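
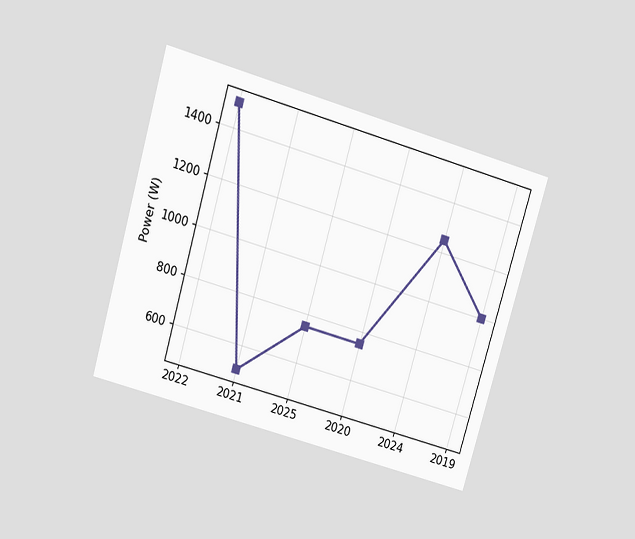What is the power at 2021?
500W

The chart is tilted about 16° clockwise and viewed slightly from above. At 2021, the line is at 500W.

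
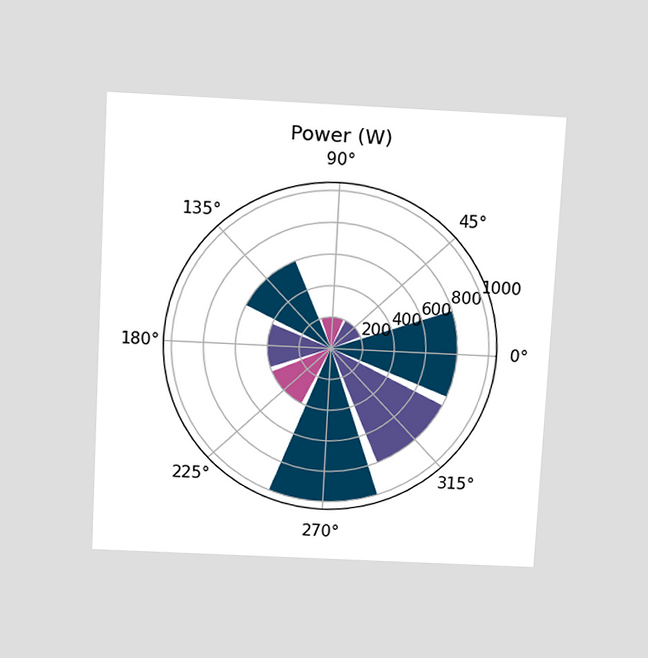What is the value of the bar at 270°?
1000W

The chart is tilted about 3° clockwise and viewed slightly from above. The bar at 270° reaches 1000W on the radial axis.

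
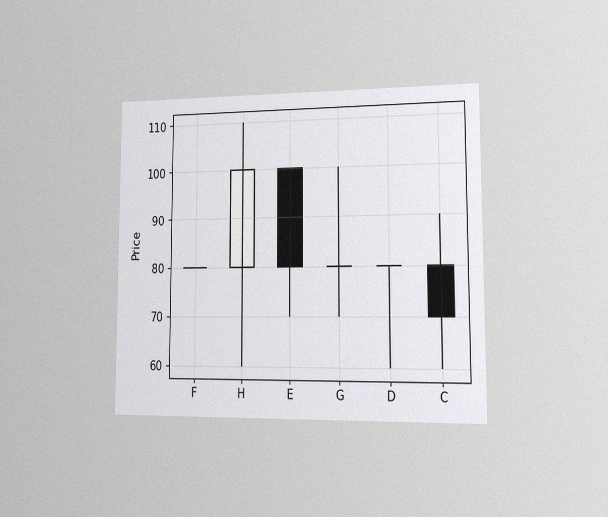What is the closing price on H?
100

The chart is viewed slightly from the right, with some photo noise. The H candle closes at 100.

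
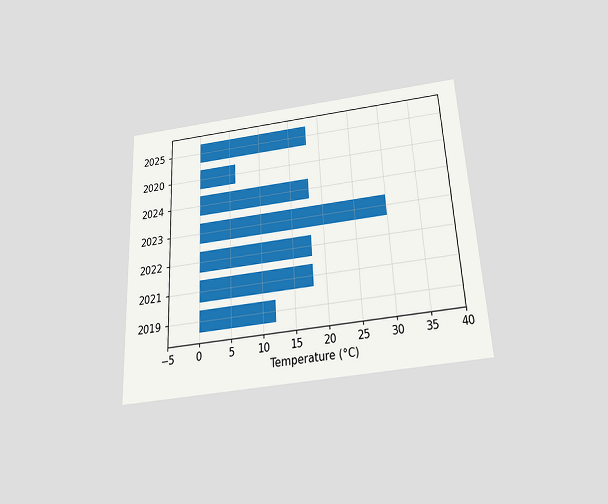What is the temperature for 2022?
18°C

The chart is tilted about 3° counter-clockwise and viewed slightly from below. Reading along the chart's x-axis, the 2022 bar reaches 18°C.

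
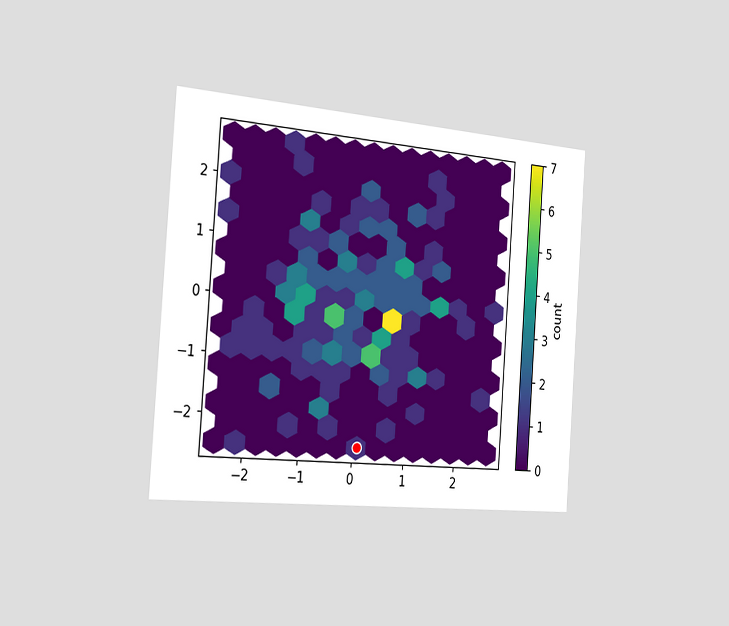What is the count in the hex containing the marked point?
1

The chart is tilted about 4° clockwise and viewed slightly from the left. The marked hex reads 1 on the colorbar.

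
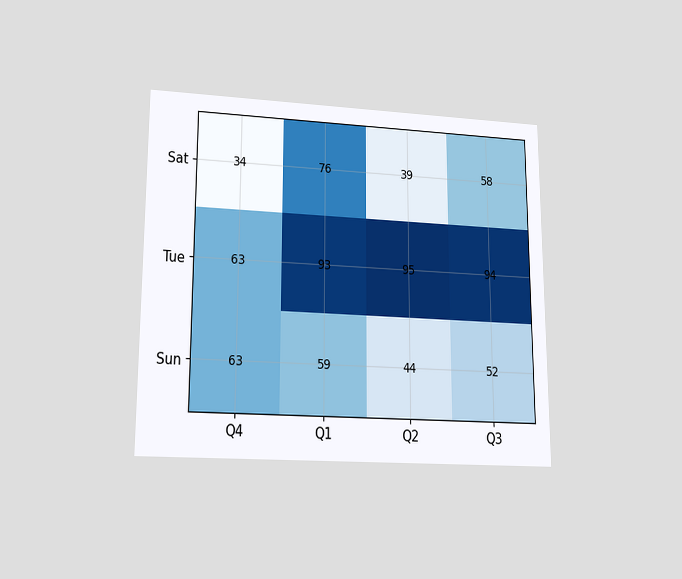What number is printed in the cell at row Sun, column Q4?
63

The chart is viewed at a slight angle. The (Sun, Q4) cell reads 63.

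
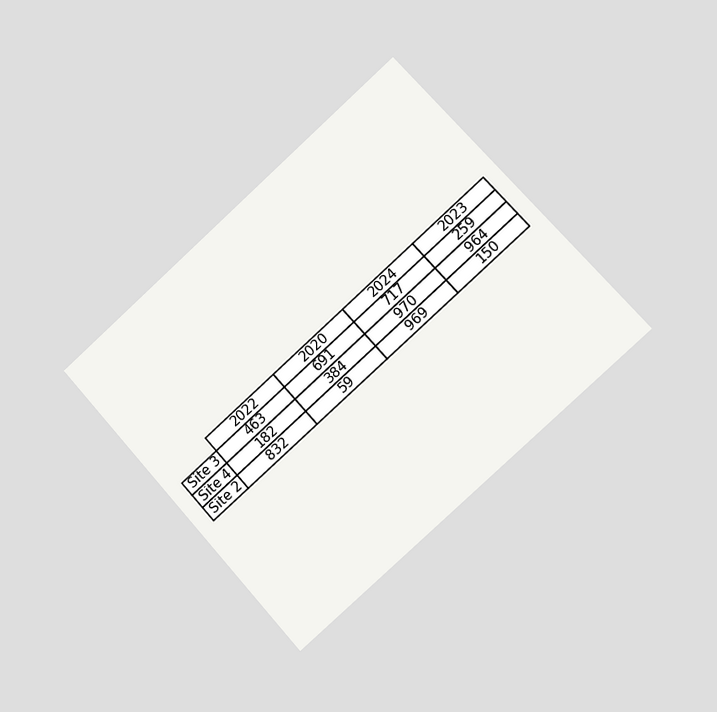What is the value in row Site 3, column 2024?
717

The chart is tilted about 42° counter-clockwise and viewed slightly from the right. The (Site 3, 2024) cell reads 717.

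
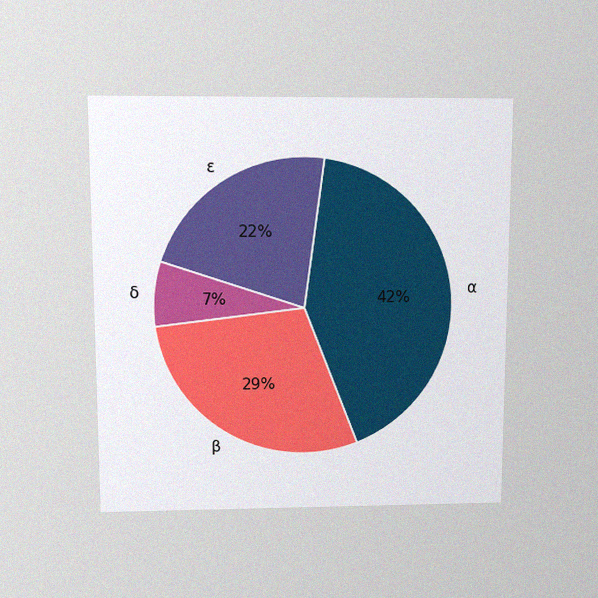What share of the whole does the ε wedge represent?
The chart is viewed slightly from above, with some photo noise. The ε slice takes up 22% of the pie.

22%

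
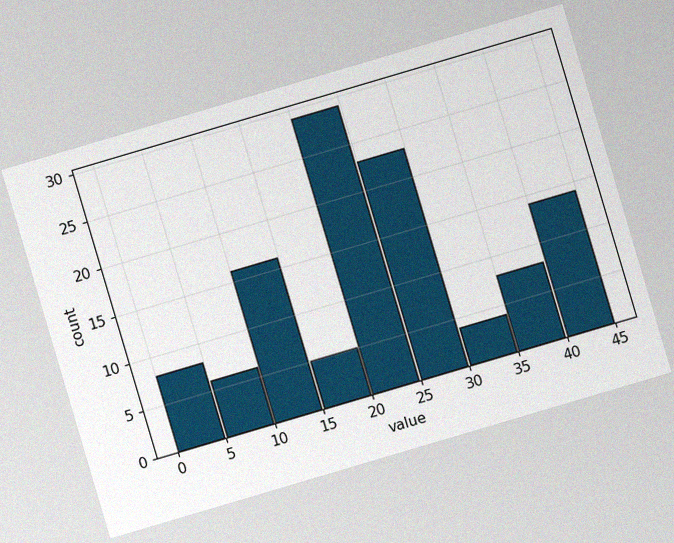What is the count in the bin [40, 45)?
The chart is tilted about 16° counter-clockwise, with some photo noise. The [40, 45) bin has height 14.

14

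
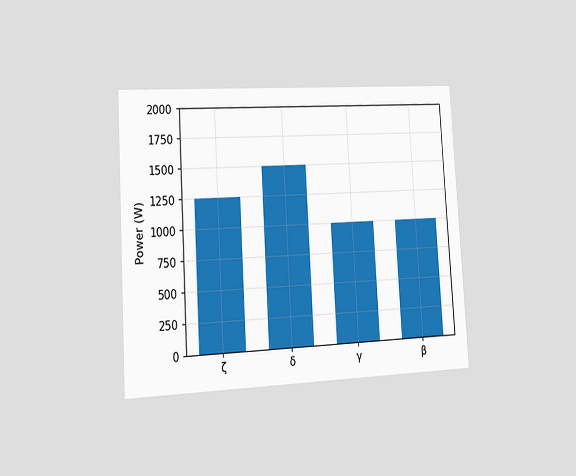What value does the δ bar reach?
The chart is tilted about 3° counter-clockwise and viewed slightly from the left. Reading along the chart's y-axis, the δ bar reaches 1500W.

1500W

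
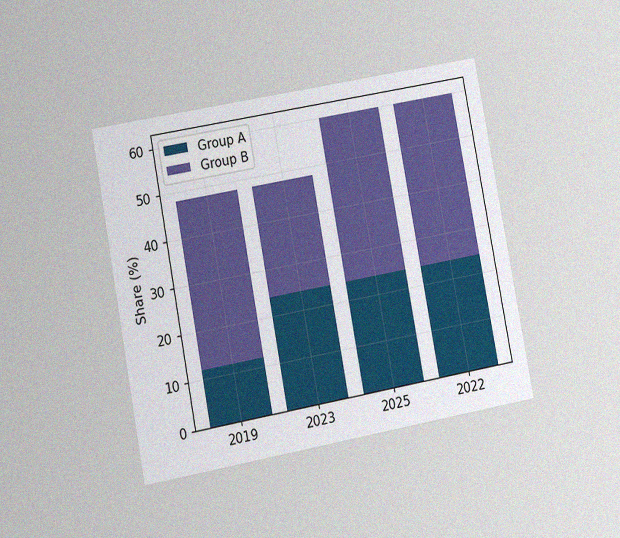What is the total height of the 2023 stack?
The chart is tilted about 11° counter-clockwise and viewed at a slight angle, with some photo noise. The 2023 stack's top reaches 48% on the y-axis.

48%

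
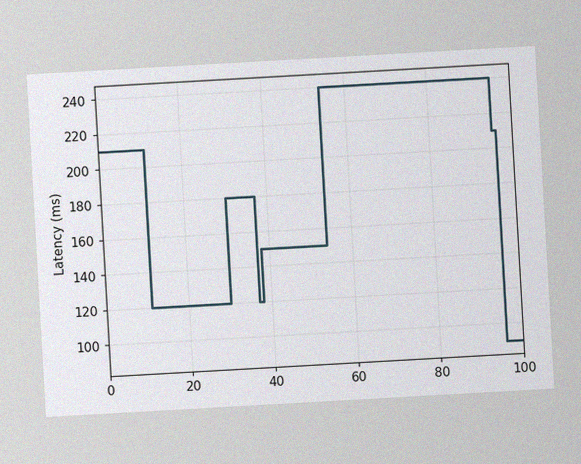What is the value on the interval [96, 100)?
90ms

The chart is tilted about 3° counter-clockwise, with some photo noise. On [96, 100) the step sits at 90ms.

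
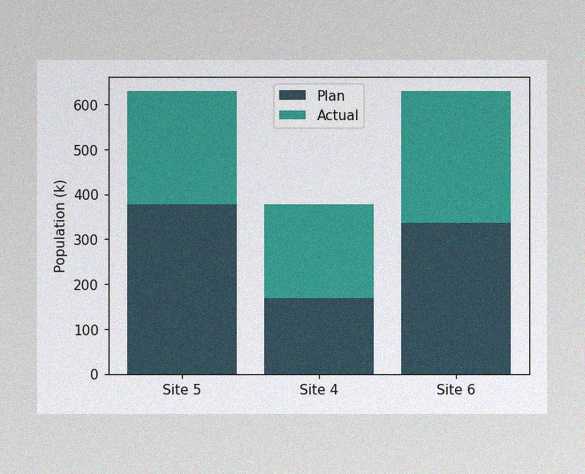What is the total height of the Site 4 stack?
378k

The image has some photo noise and uneven lighting. The Site 4 stack's top reaches 378k on the y-axis.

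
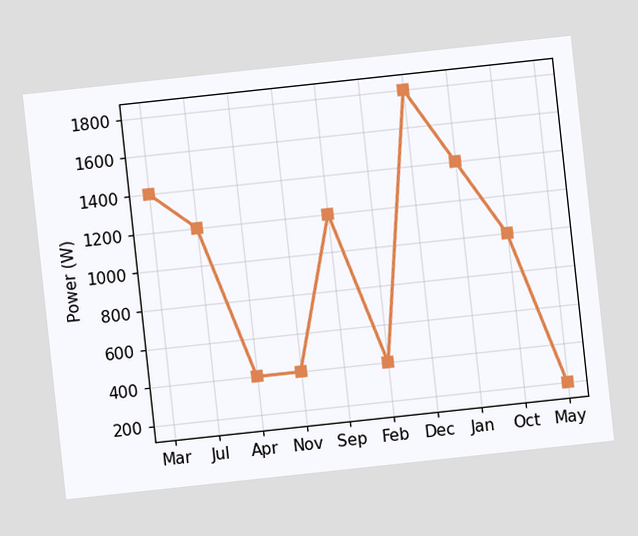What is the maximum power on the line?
The chart is tilted about 6° counter-clockwise. The highest point is at Dec, and reading across to the y-axis gives 1800W.

1800W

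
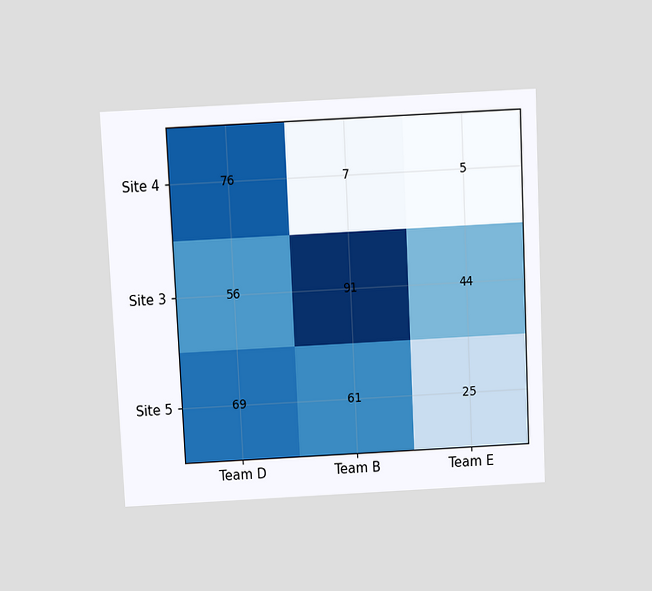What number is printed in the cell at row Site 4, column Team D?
The chart is tilted about 3° counter-clockwise and viewed slightly from above. The (Site 4, Team D) cell reads 76.

76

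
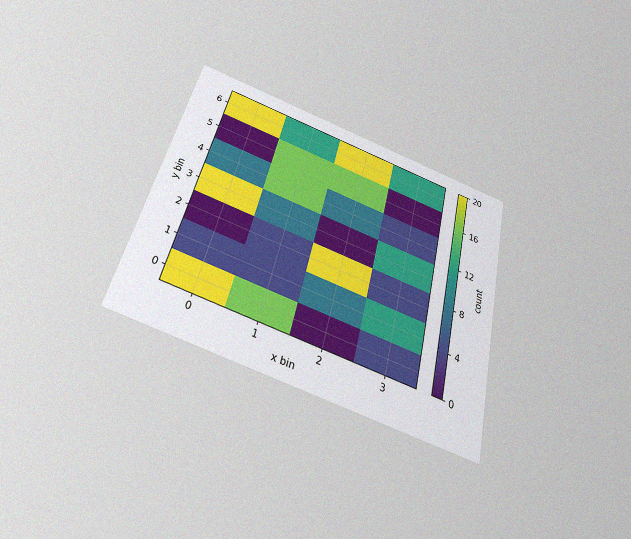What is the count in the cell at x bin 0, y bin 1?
4

The chart is tilted about 14° clockwise and viewed slightly from below, with some photo noise. Matching the cell (0, 1) against the colorbar gives 4.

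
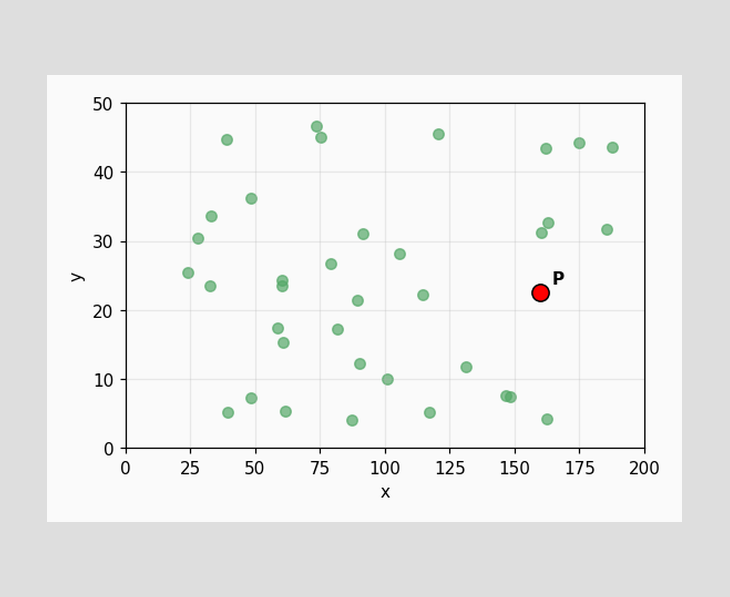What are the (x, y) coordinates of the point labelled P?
(160, 22.5)

Following the gridlines from P to each axis, P sits at (160, 22.5).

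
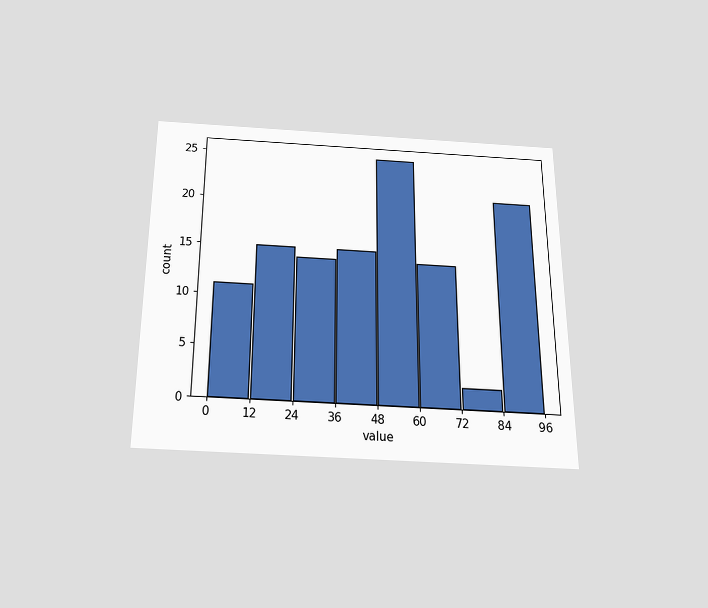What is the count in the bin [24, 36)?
14

The chart is viewed slightly from below. The [24, 36) bin has height 14.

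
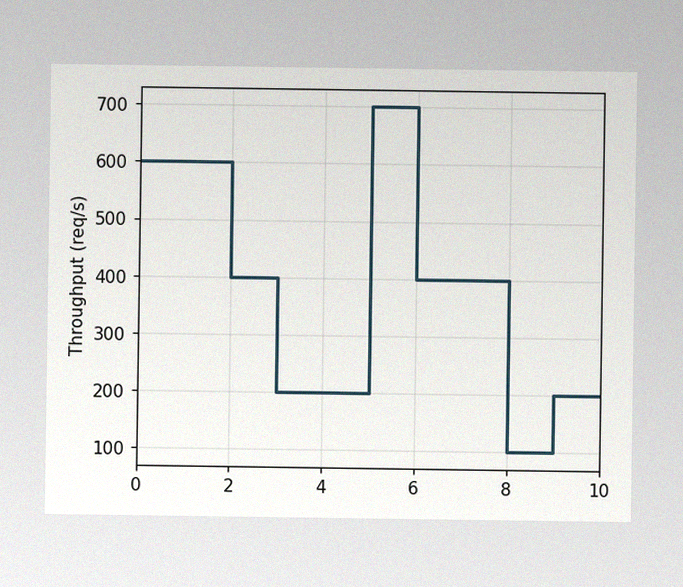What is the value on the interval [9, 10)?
200req/s

The image has some photo noise and uneven lighting. On [9, 10) the step sits at 200req/s.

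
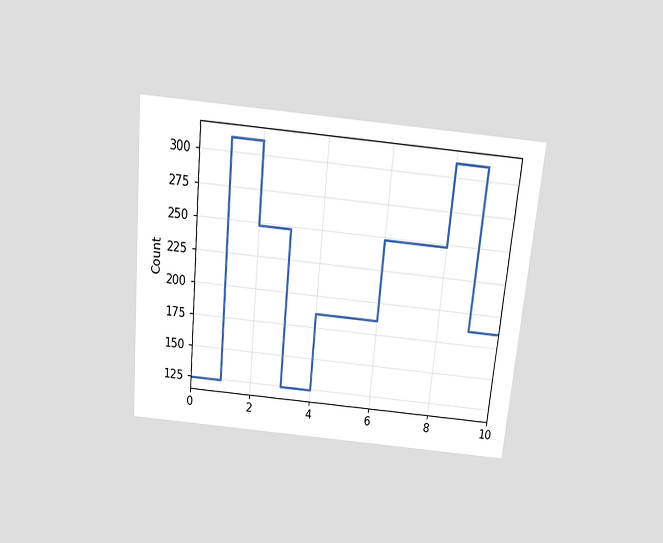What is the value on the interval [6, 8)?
The chart is tilted about 5° clockwise and viewed slightly from above. On [6, 8) the step sits at 248.

248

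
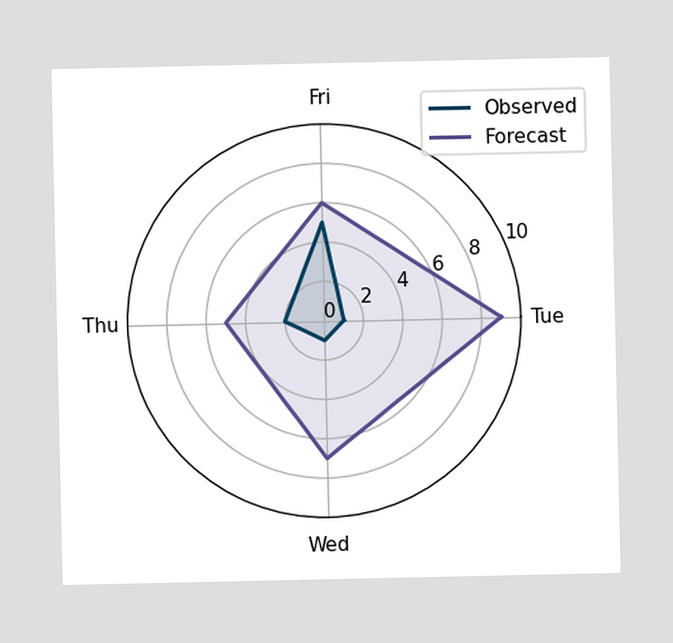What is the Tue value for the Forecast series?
On the Tue axis, Forecast reaches 9.

9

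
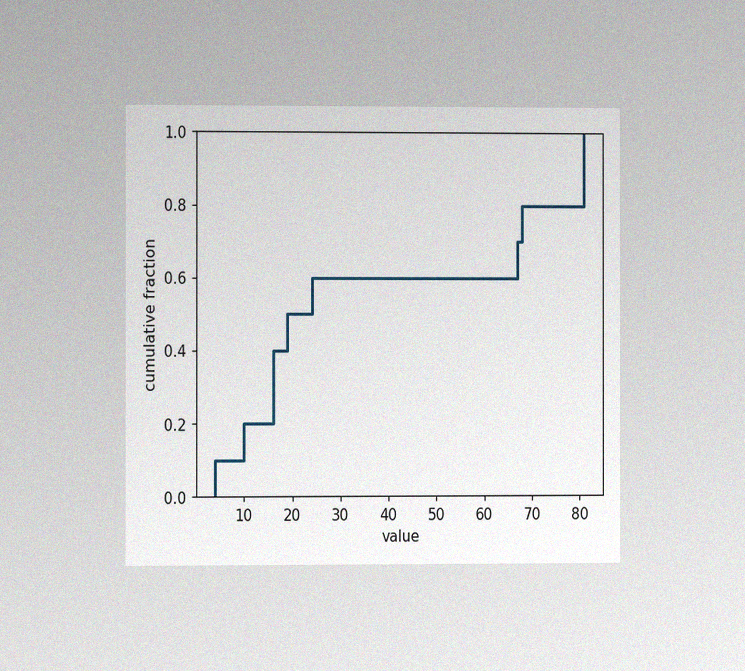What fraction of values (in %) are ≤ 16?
40%

The chart is viewed slightly from the left, with some photo noise. At x=16 the ECDF step is at 40%.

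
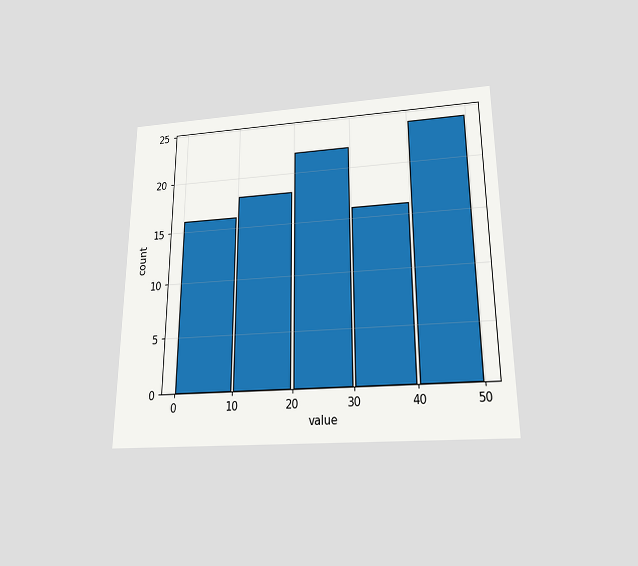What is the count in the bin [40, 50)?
The chart is viewed slightly from below. The [40, 50) bin has height 24.

24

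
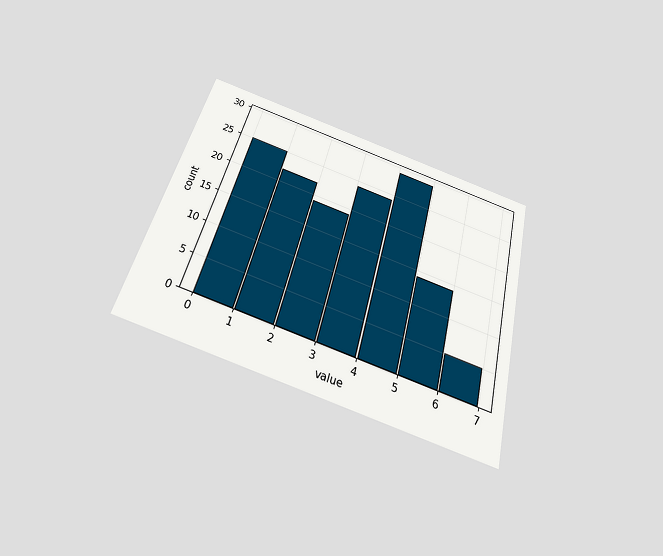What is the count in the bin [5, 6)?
14

The chart is tilted about 15° clockwise and viewed slightly from below. The [5, 6) bin has height 14.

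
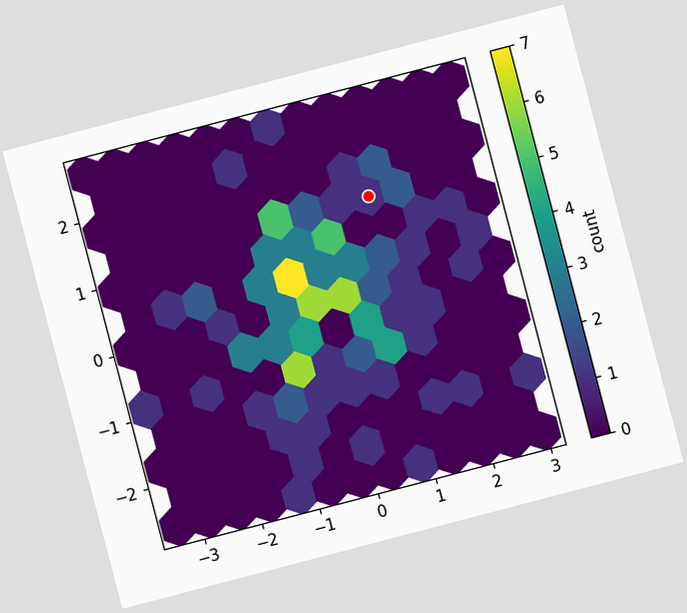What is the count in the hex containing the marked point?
1

The chart is tilted about 15° counter-clockwise. The marked hex reads 1 on the colorbar.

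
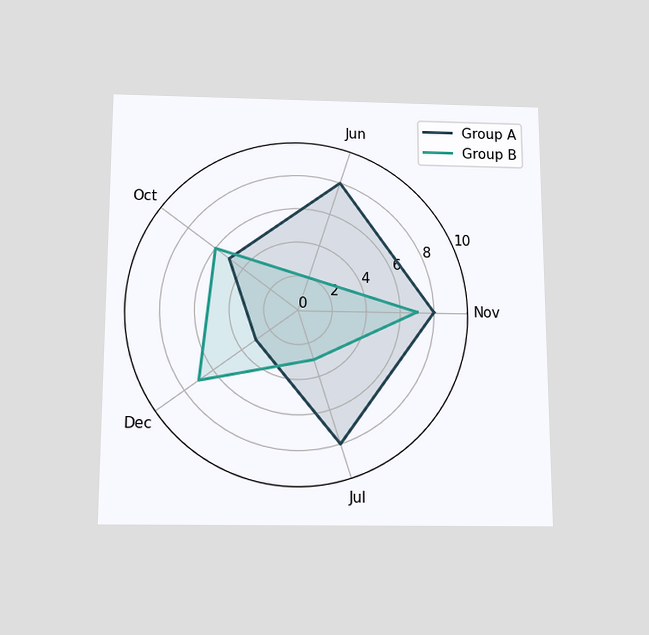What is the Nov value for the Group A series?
The chart is viewed slightly from below. On the Nov axis, Group A reaches 8.

8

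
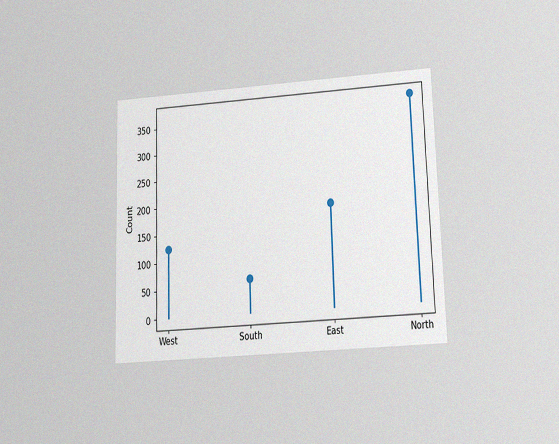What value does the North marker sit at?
372

The chart is viewed slightly from below, with some photo noise. The North marker sits at 372.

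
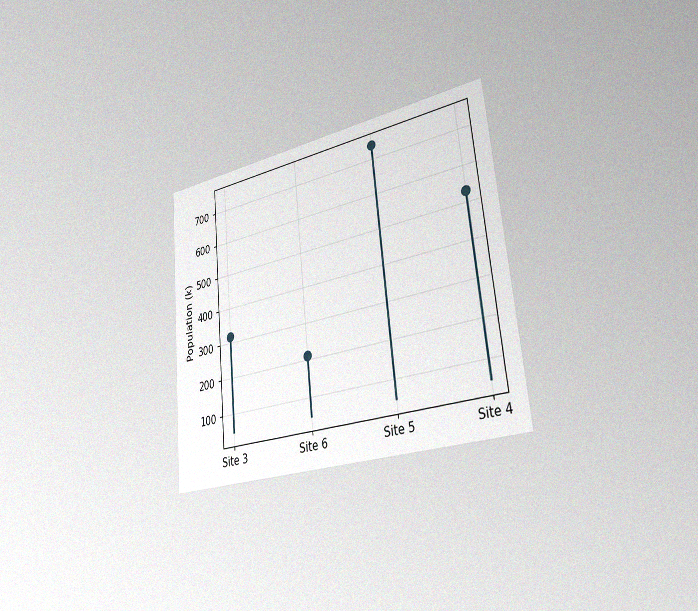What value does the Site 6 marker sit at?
212k

The chart is tilted about 5° counter-clockwise and viewed slightly from the right, with some photo noise. The Site 6 marker sits at 212k.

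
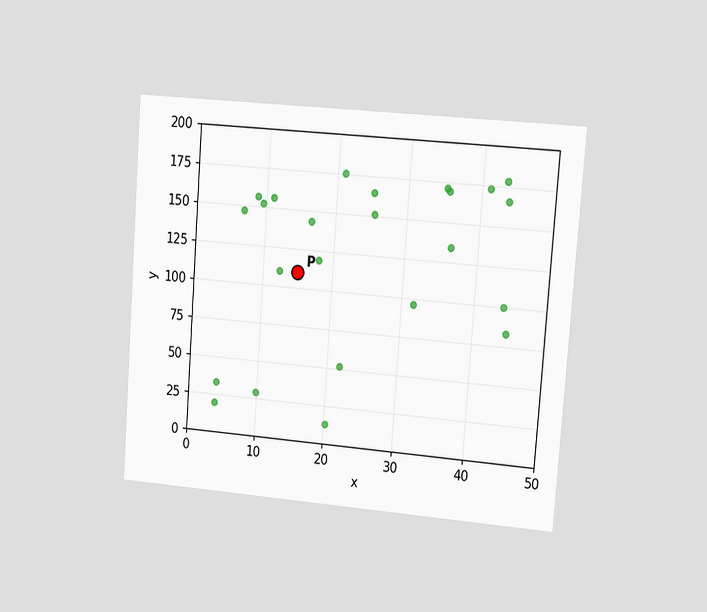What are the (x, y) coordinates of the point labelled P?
The chart is tilted about 4° clockwise and viewed at a slight angle. Following the gridlines from P to each axis, P sits at (15, 110).

(15, 110)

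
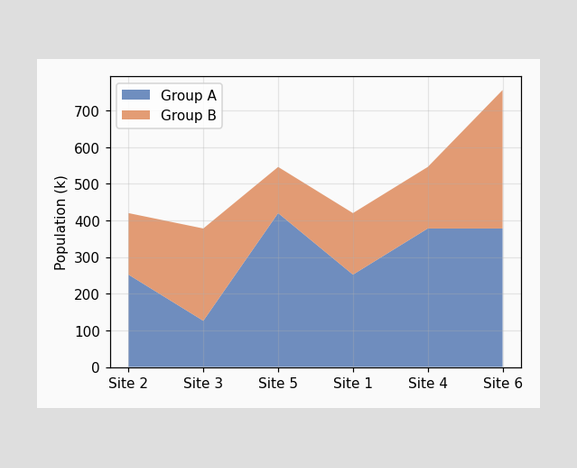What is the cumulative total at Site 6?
The stacked total at Site 6 reaches 756k.

756k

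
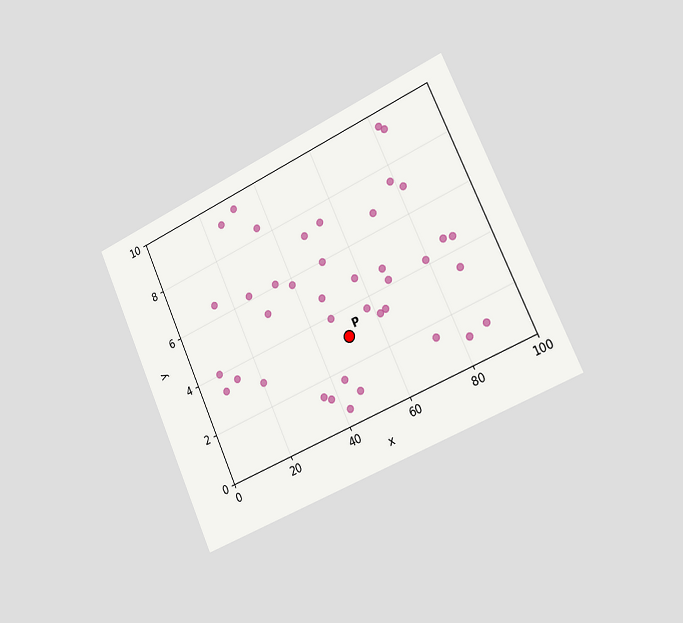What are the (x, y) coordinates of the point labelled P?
(50, 3)

The chart is tilted about 24° counter-clockwise and viewed slightly from the right. Following the gridlines from P to each axis, P sits at (50, 3).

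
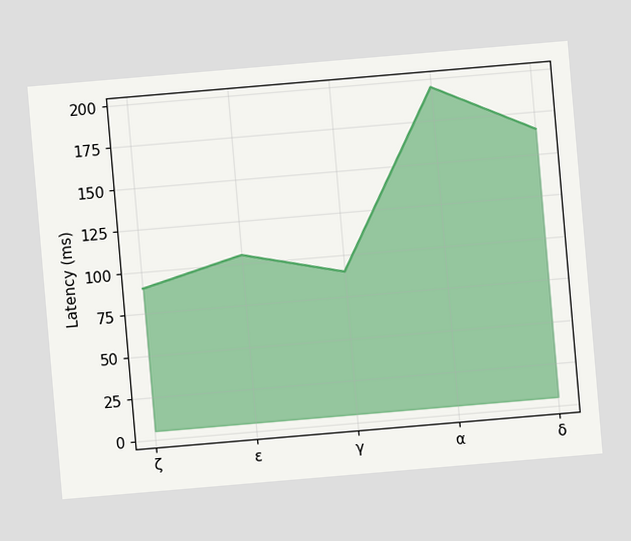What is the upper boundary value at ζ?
90ms

The chart is tilted about 5° counter-clockwise. At ζ the upper boundary is at 90ms.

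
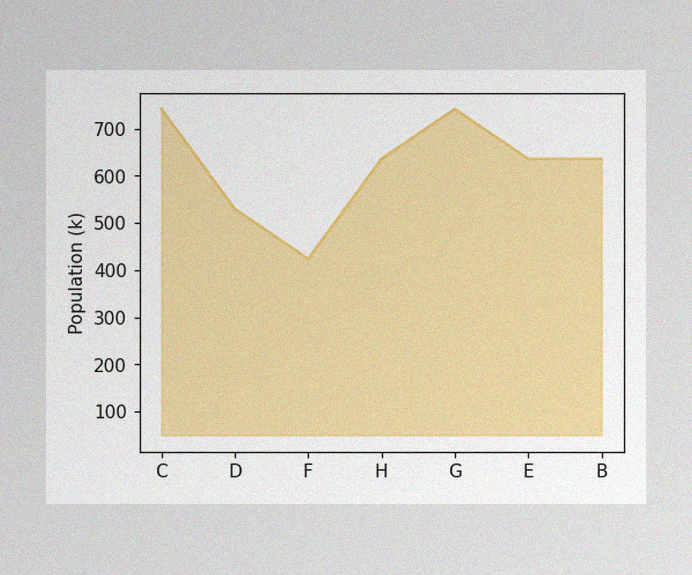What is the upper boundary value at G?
The image has some photo noise and uneven lighting. At G the upper boundary is at 742k.

742k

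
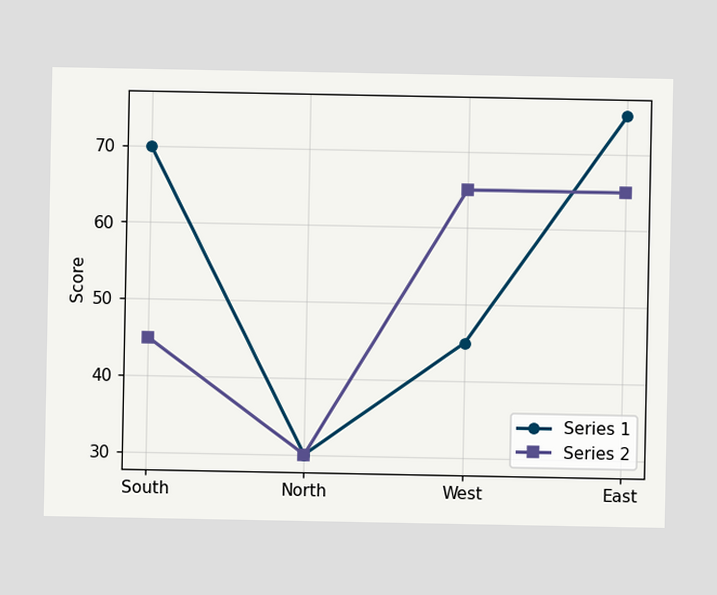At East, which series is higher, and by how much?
At East, Series 1 sits above the other line by 10.

Series 1, by 10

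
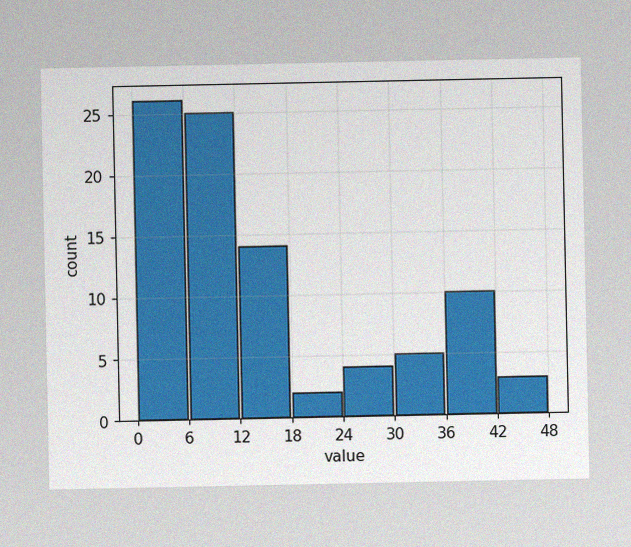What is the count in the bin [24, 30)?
The image has some photo noise and uneven lighting. The [24, 30) bin has height 4.

4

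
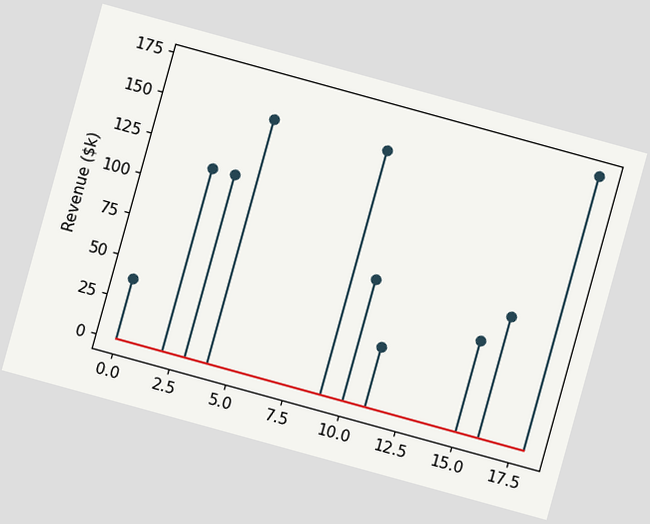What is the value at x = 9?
The chart is tilted about 15° clockwise. The stem at x=9 reaches $152k.

$152k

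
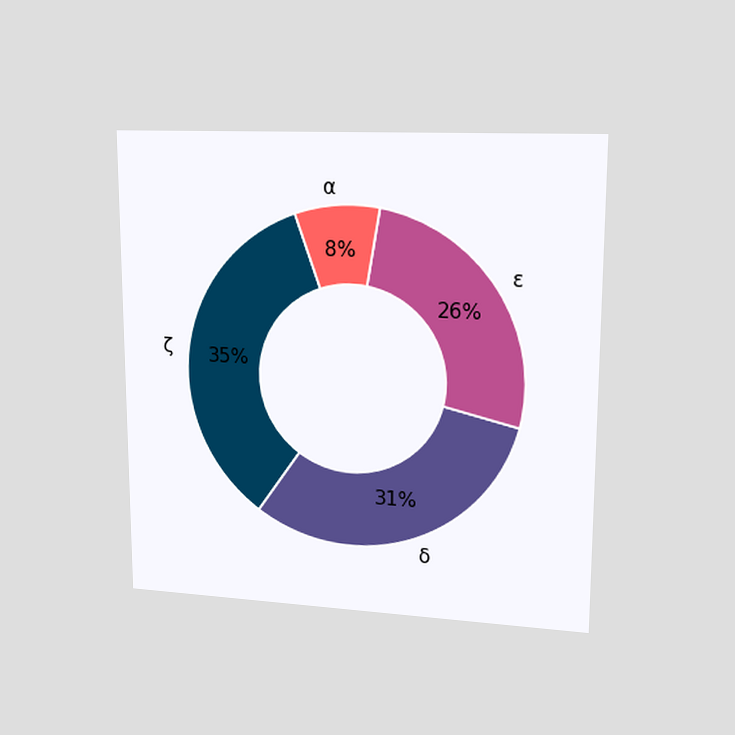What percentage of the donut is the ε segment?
The chart is viewed at a slight angle. The ε segment takes up 26% of the ring.

26%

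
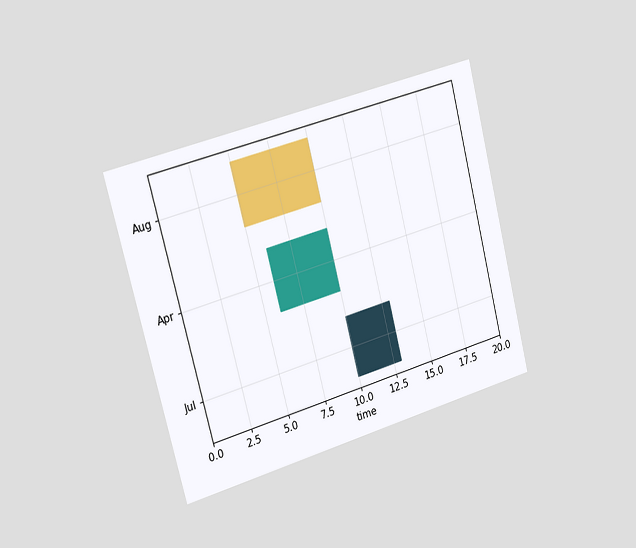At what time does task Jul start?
The chart is tilted about 15° counter-clockwise and viewed slightly from the left. The Jul bar begins at t=10.

10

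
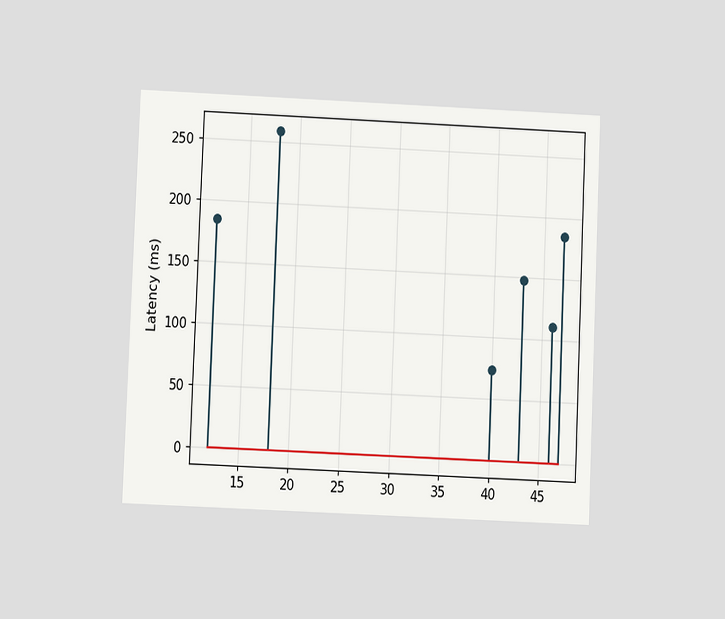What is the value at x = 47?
The chart is tilted about 2° clockwise and viewed at a slight angle. The stem at x=47 reaches 185ms.

185ms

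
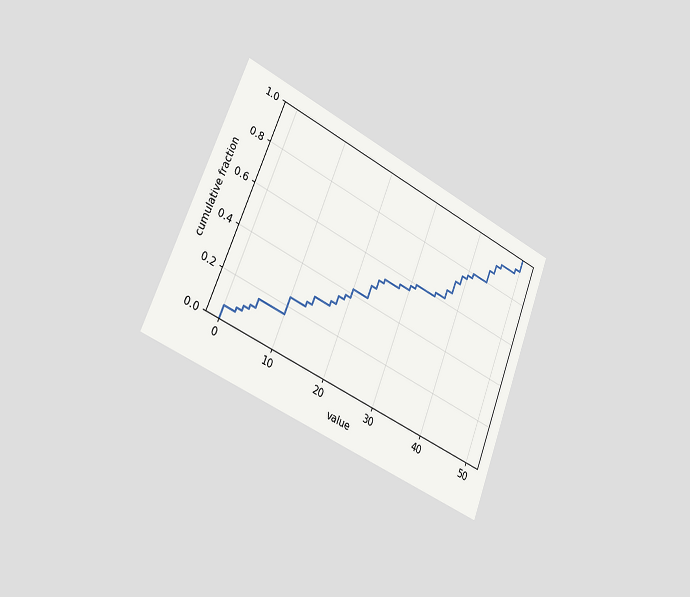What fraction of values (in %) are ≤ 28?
The chart is tilted about 22° clockwise and viewed slightly from the left. At x=28 the ECDF step is at 56%.

56%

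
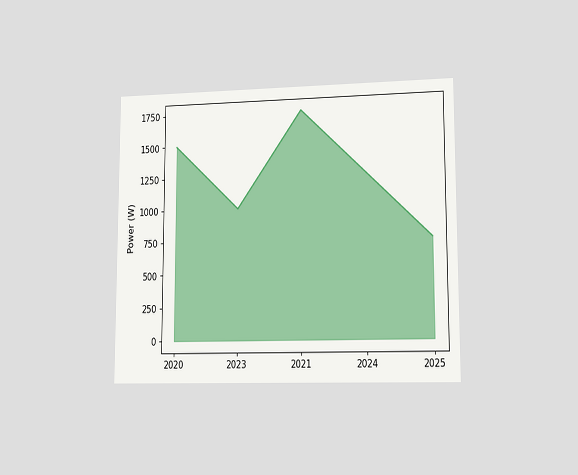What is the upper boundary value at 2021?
1750W

The chart is viewed at a slight angle. At 2021 the upper boundary is at 1750W.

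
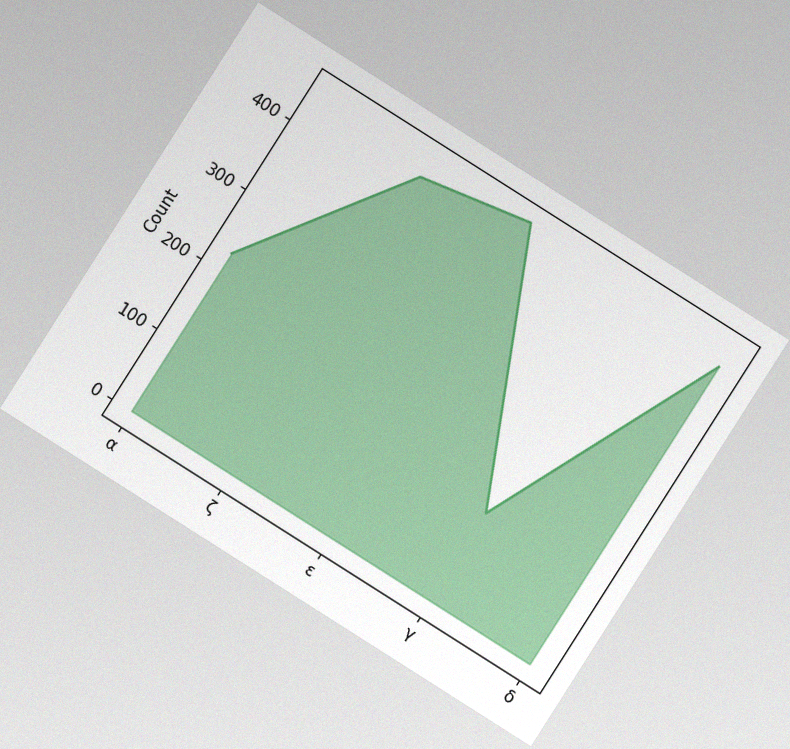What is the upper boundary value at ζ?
425

The chart is tilted about 32° clockwise, with some photo noise. At ζ the upper boundary is at 425.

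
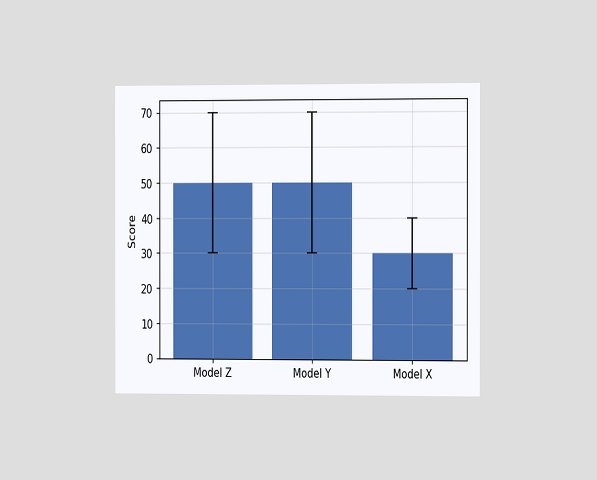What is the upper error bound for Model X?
40

The chart is viewed at a slight angle. The Model X bar's upper whisker reaches 40.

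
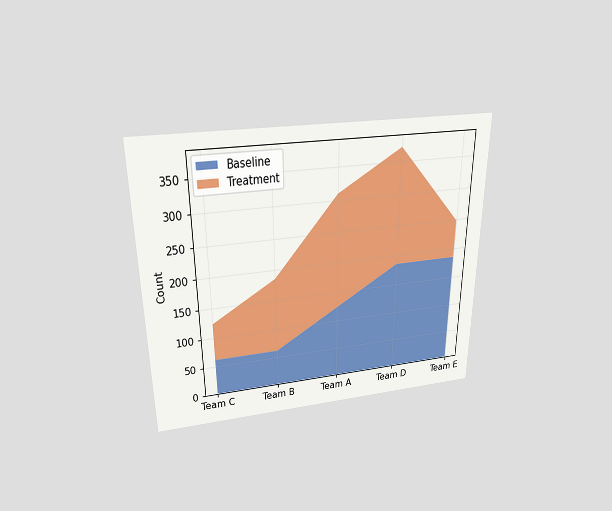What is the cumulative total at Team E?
248

The chart is viewed slightly from above. The stacked total at Team E reaches 248.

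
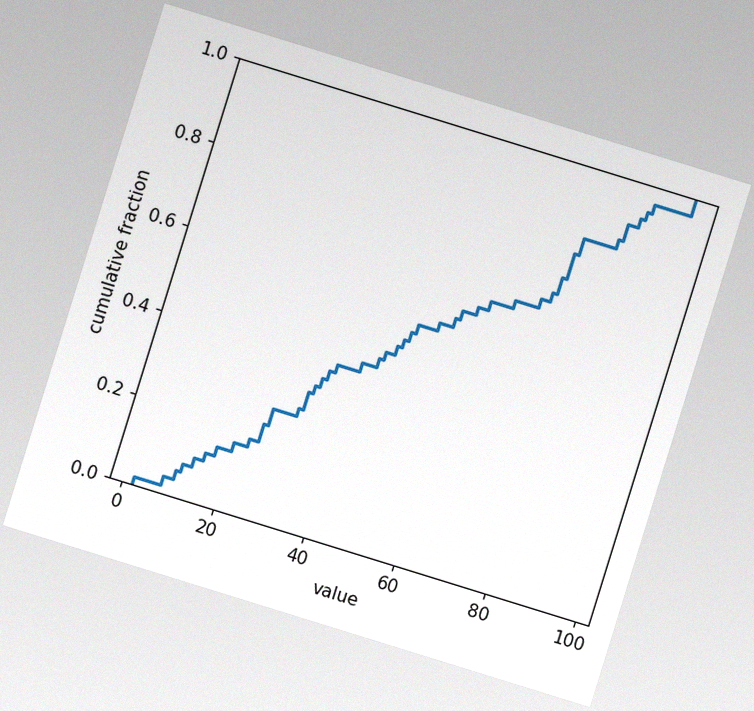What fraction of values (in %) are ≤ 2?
2%

The chart is tilted about 17° clockwise, with some photo noise. At x=2 the ECDF step is at 2%.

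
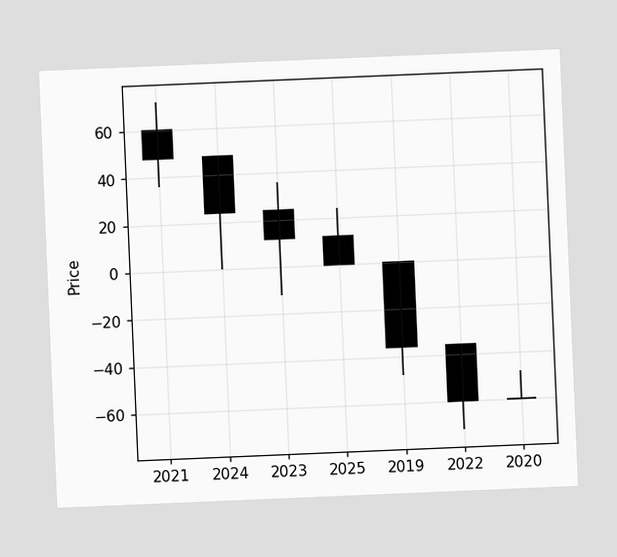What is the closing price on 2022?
-60

The chart is tilted about 2° counter-clockwise. The 2022 candle closes at -60.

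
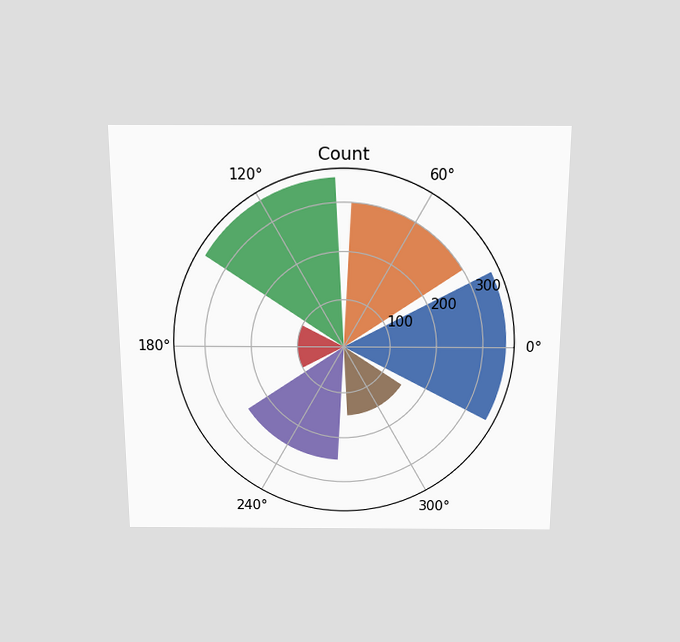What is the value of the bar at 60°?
300

The chart is viewed slightly from above. The bar at 60° reaches 300 on the radial axis.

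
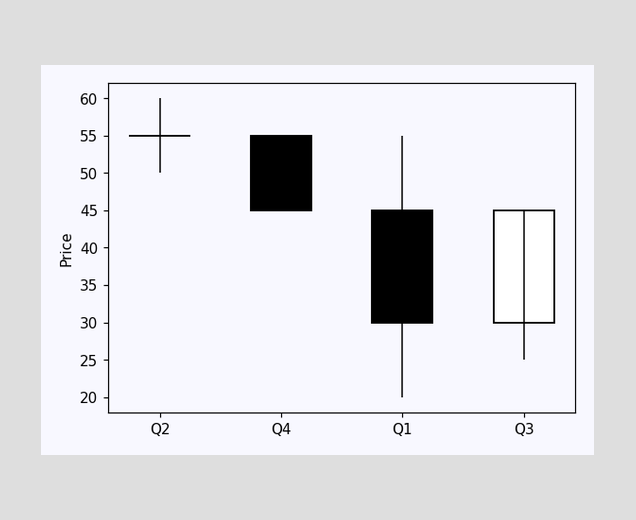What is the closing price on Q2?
55

The Q2 candle closes at 55.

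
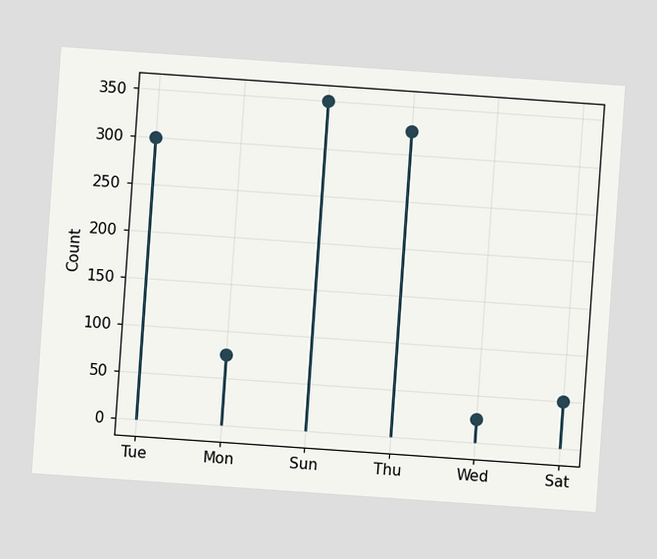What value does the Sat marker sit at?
50

The chart is tilted about 4° clockwise. The Sat marker sits at 50.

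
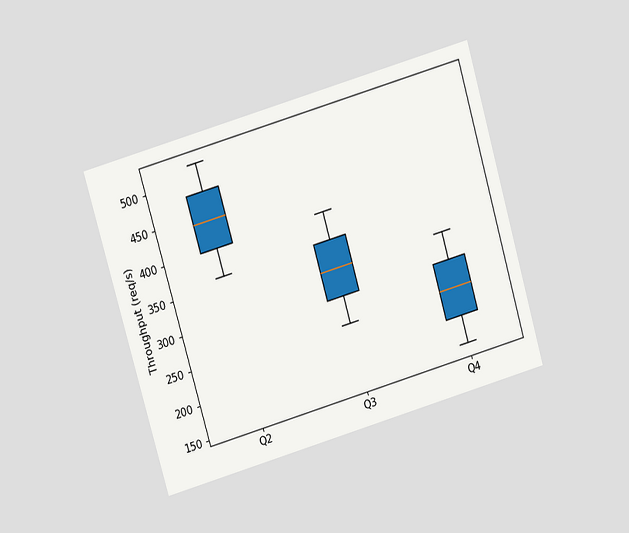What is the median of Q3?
The chart is tilted about 16° counter-clockwise and viewed at a slight angle. The median line in the Q3 box sits at 320req/s.

320req/s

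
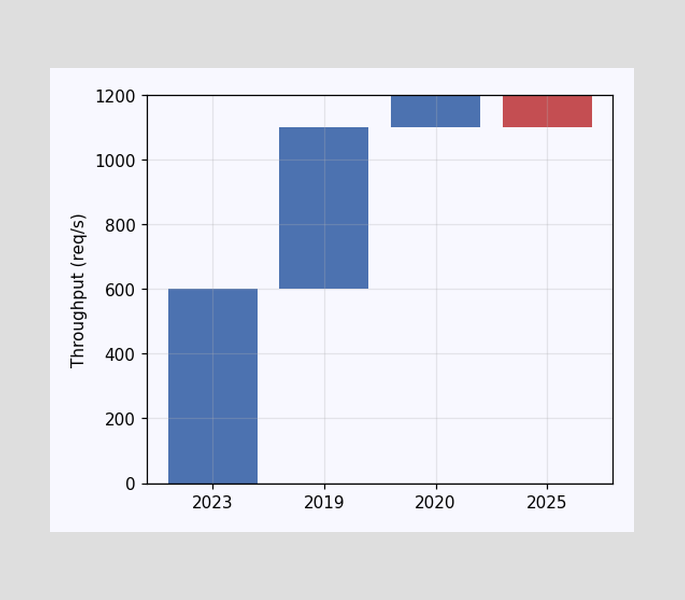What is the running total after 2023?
600req/s

After 2023 the running total reaches 600req/s.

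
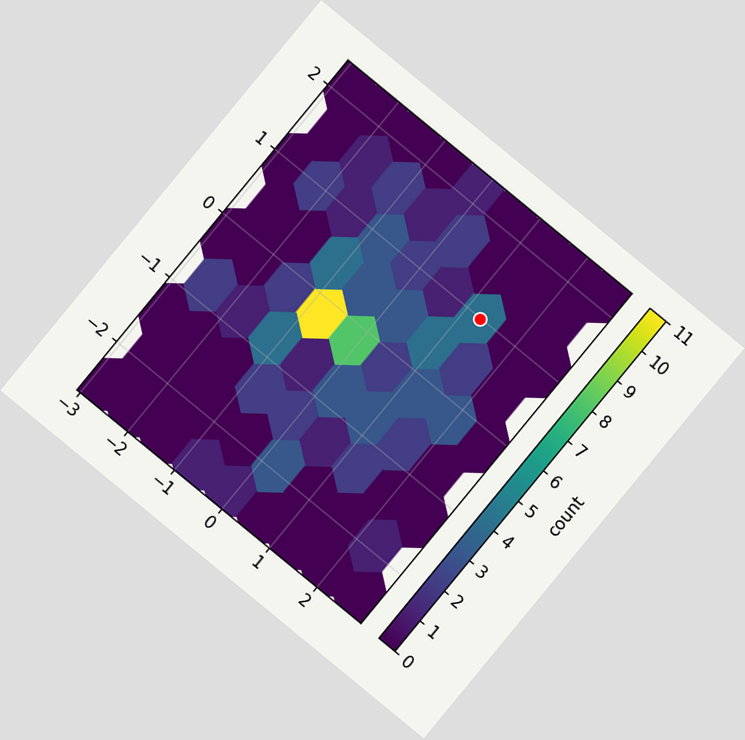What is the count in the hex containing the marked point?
The chart is tilted about 39° clockwise. The marked hex reads 4 on the colorbar.

4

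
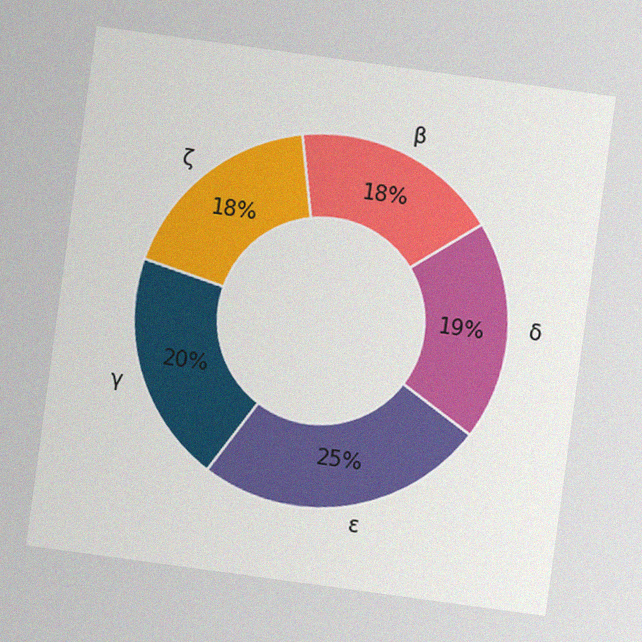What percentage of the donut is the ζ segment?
The chart is tilted about 8° clockwise, with some photo noise. The ζ segment takes up 18% of the ring.

18%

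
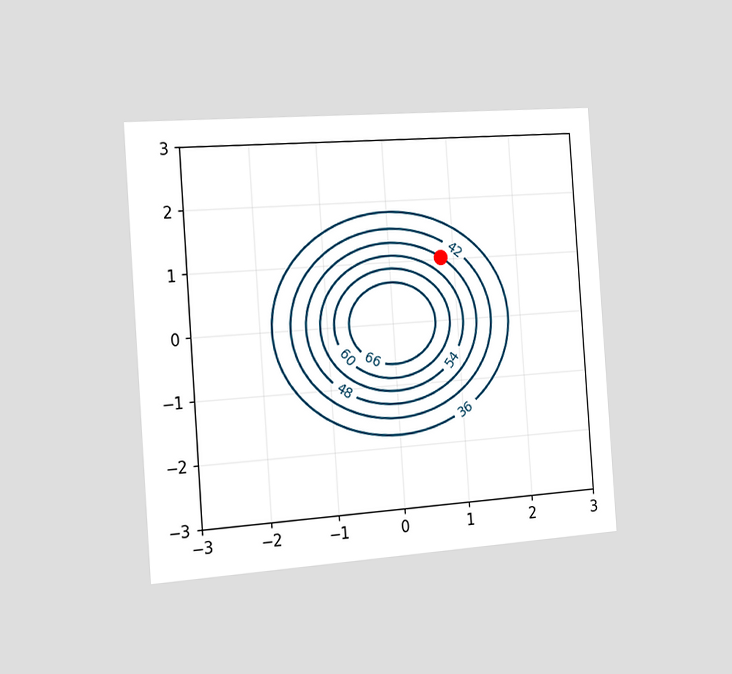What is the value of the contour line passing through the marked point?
The chart is tilted about 4° counter-clockwise and viewed slightly from the left. The marked point sits on the contour labelled 48.

48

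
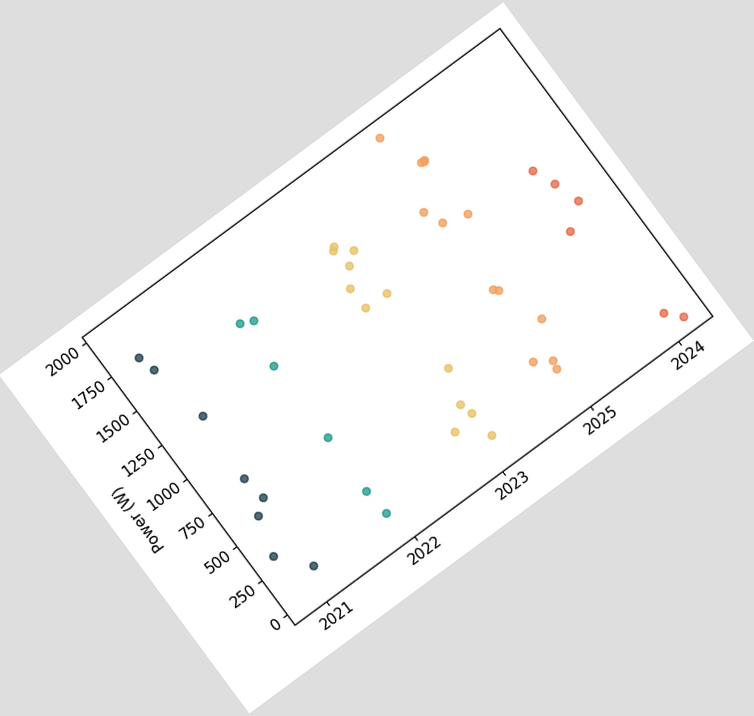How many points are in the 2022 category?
6

The chart is tilted about 36° counter-clockwise. Counting the markers in the 2022 column gives 6.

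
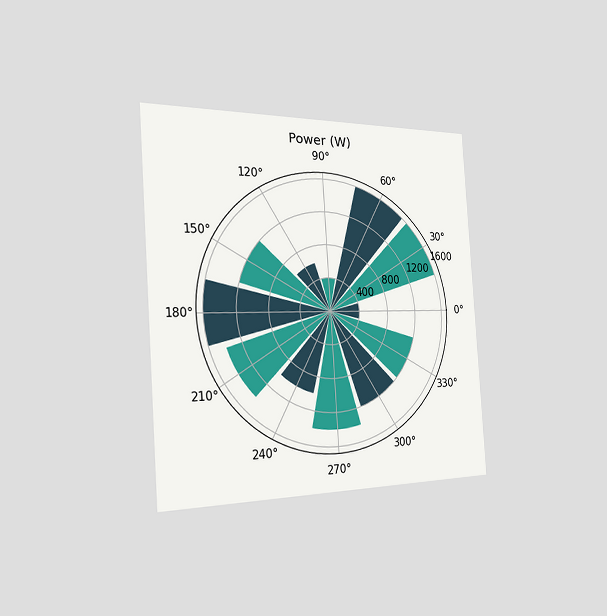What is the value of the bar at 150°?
The chart is tilted about 4° counter-clockwise and viewed slightly from the left. The bar at 150° reaches 1200W on the radial axis.

1200W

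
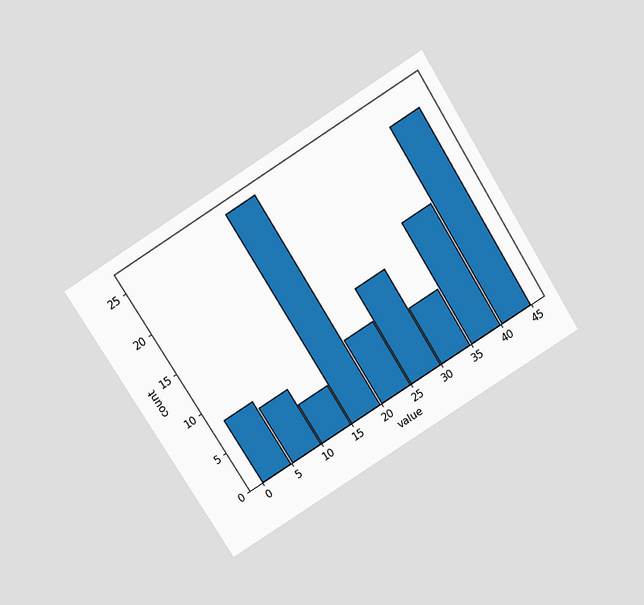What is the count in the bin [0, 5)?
8

The chart is tilted about 32° counter-clockwise and viewed slightly from above. The [0, 5) bin has height 8.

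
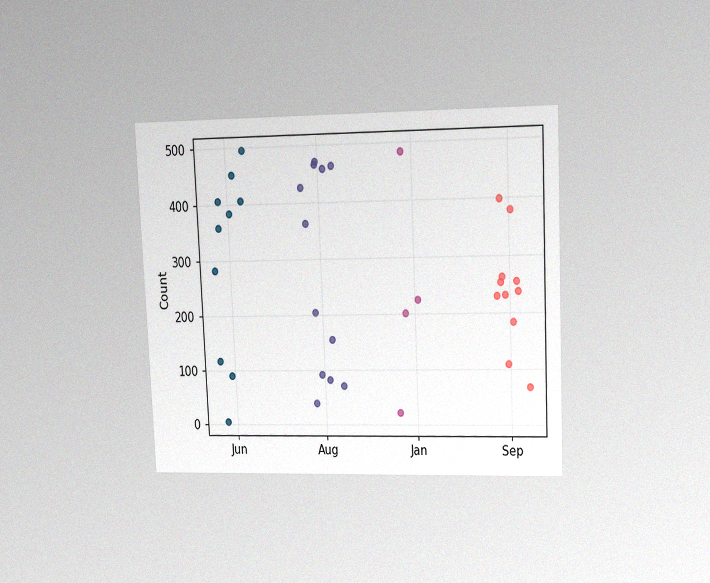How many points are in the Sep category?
11

The chart is tilted about 3° counter-clockwise and viewed at a slight angle, with some photo noise. Counting the markers in the Sep column gives 11.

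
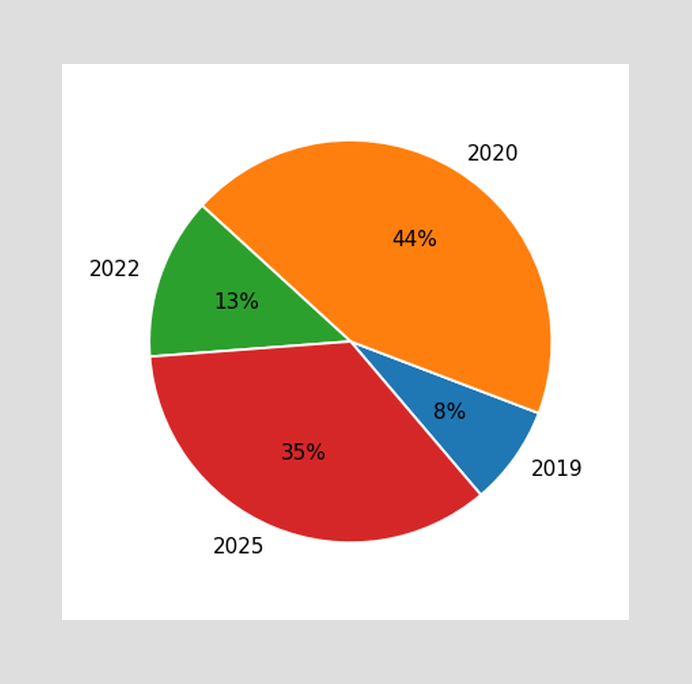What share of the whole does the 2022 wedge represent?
13%

The 2022 slice takes up 13% of the pie.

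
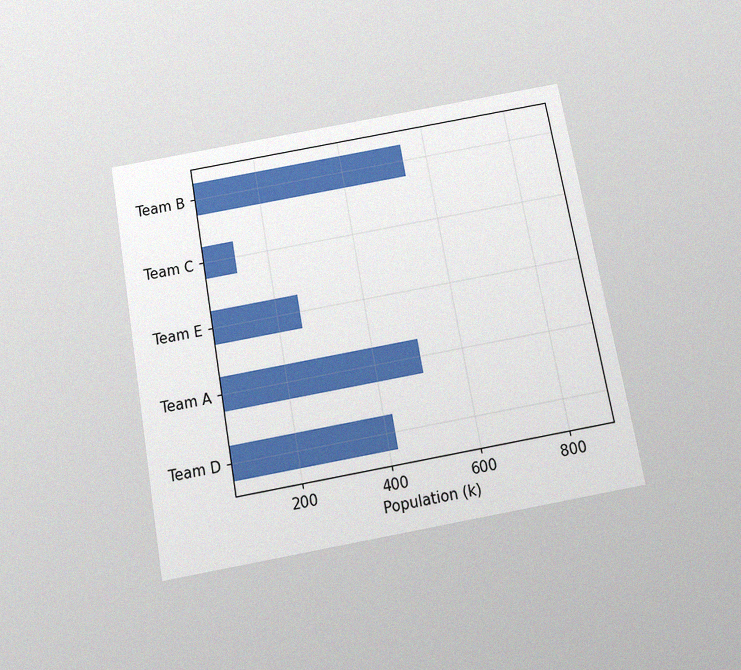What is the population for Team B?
546k

The chart is tilted about 10° counter-clockwise and viewed slightly from below, with some photo noise. Reading along the chart's x-axis, the Team B bar reaches 546k.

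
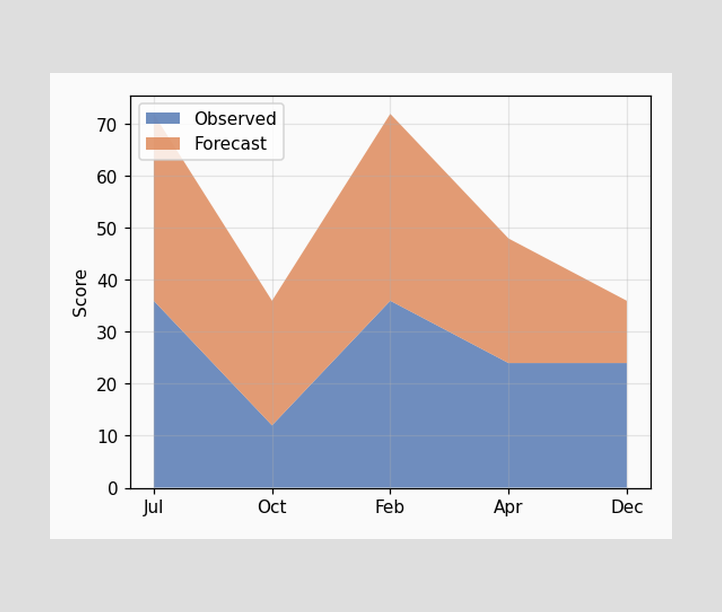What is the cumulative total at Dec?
36

The stacked total at Dec reaches 36.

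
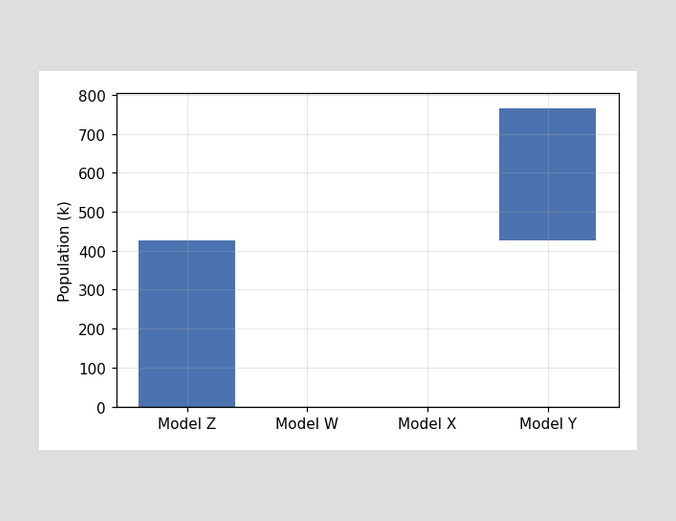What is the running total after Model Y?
After Model Y the running total reaches 765k.

765k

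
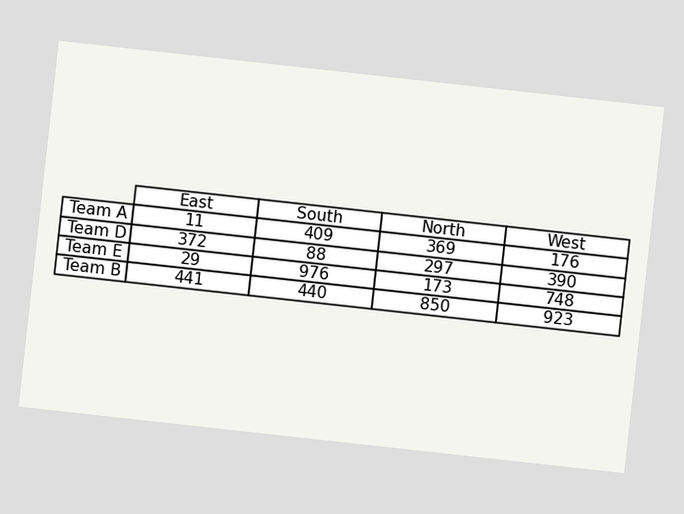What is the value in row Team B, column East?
The chart is tilted about 6° clockwise. The (Team B, East) cell reads 441.

441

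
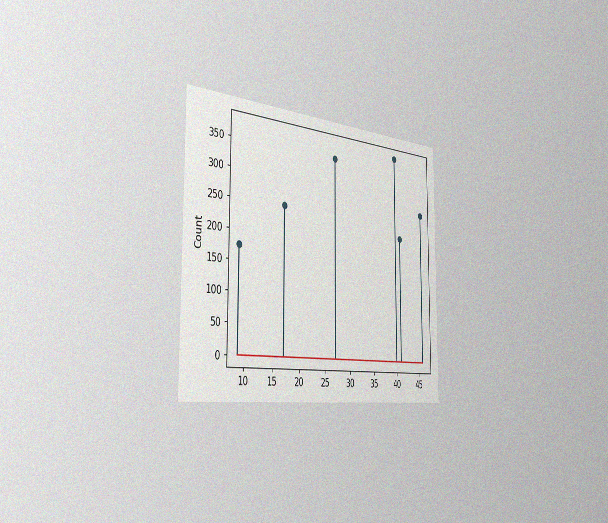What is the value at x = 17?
250

The chart is viewed slightly from the left, with some photo noise. The stem at x=17 reaches 250.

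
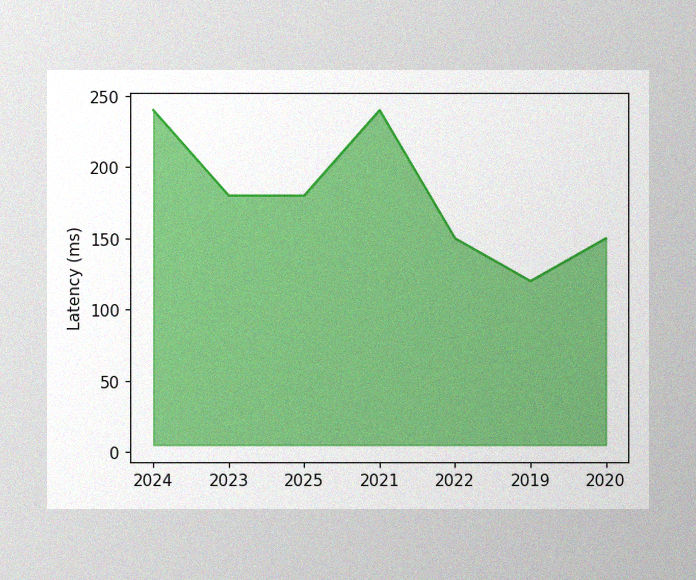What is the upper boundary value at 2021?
The image has some photo noise and uneven lighting. At 2021 the upper boundary is at 240ms.

240ms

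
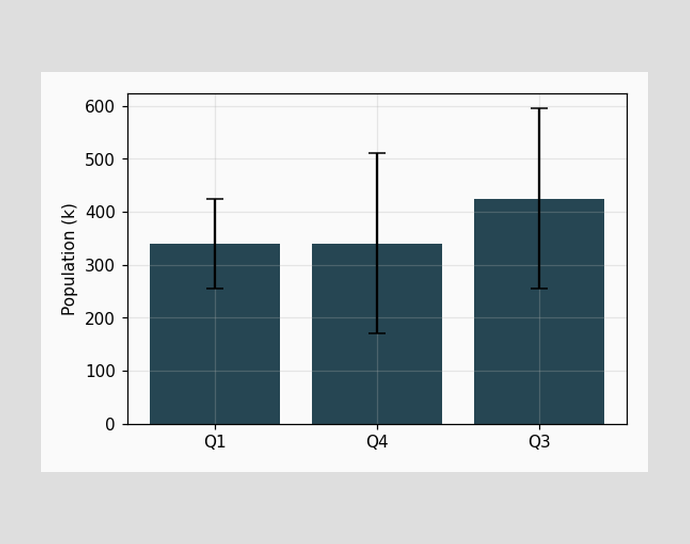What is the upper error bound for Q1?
425k

The Q1 bar's upper whisker reaches 425k.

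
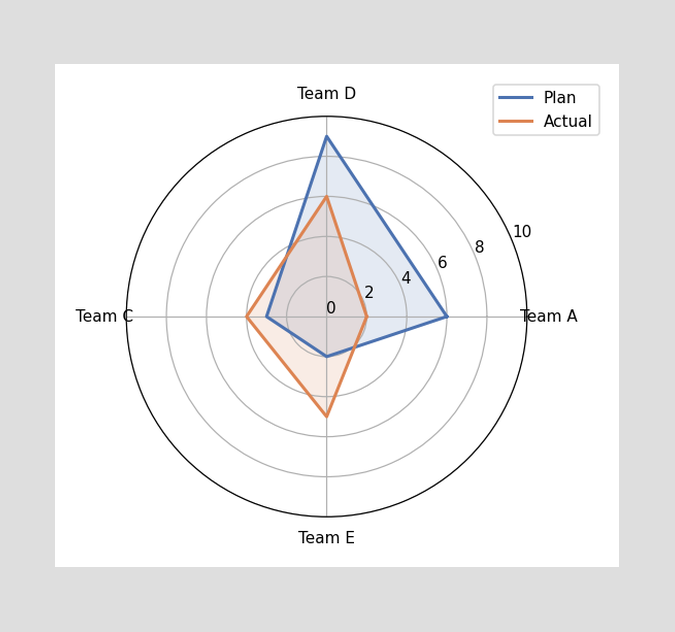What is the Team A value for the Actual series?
2

On the Team A axis, Actual reaches 2.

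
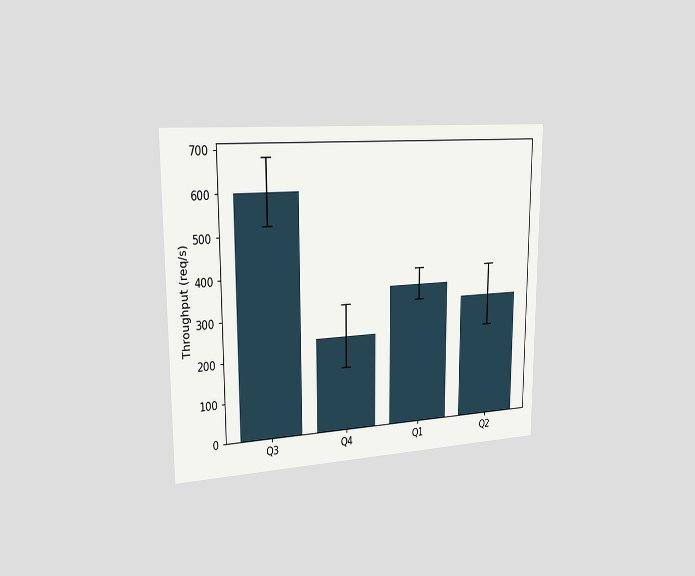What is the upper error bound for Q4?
The chart is viewed slightly from the left. The Q4 bar's upper whisker reaches 320req/s.

320req/s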